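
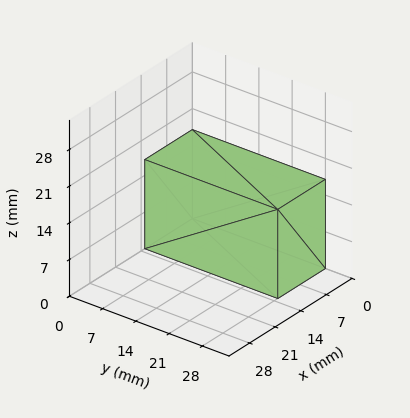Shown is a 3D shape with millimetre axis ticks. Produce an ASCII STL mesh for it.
Reading the render: the shape is a rectangular box, roughly 13 × 28 mm footprint and 17 mm tall (dimensions read to the nearest mm from the axis ticks). For the STL, each face is triangulated and given an outward normal.

solid part
  facet normal 0.0000 0.0000 -1.0000
    outer loop
      vertex 13.0 28.0 0.0
      vertex 13.0 0.0 0.0
      vertex 0.0 0.0 0.0
    endloop
  endfacet
  facet normal 0.0000 0.0000 -1.0000
    outer loop
      vertex 0.0 28.0 0.0
      vertex 13.0 28.0 0.0
      vertex 0.0 0.0 0.0
    endloop
  endfacet
  facet normal 0.0000 0.0000 1.0000
    outer loop
      vertex 0.0 0.0 17.0
      vertex 13.0 0.0 17.0
      vertex 13.0 28.0 17.0
    endloop
  endfacet
  facet normal 0.0000 0.0000 1.0000
    outer loop
      vertex 0.0 0.0 17.0
      vertex 13.0 28.0 17.0
      vertex 0.0 28.0 17.0
    endloop
  endfacet
  facet normal 0.0000 -1.0000 0.0000
    outer loop
      vertex 0.0 0.0 0.0
      vertex 13.0 0.0 0.0
      vertex 13.0 0.0 17.0
    endloop
  endfacet
  facet normal 0.0000 -1.0000 0.0000
    outer loop
      vertex 0.0 0.0 0.0
      vertex 13.0 0.0 17.0
      vertex 0.0 0.0 17.0
    endloop
  endfacet
  facet normal 0.0000 1.0000 0.0000
    outer loop
      vertex 13.0 28.0 17.0
      vertex 13.0 28.0 0.0
      vertex 0.0 28.0 0.0
    endloop
  endfacet
  facet normal 0.0000 1.0000 0.0000
    outer loop
      vertex 0.0 28.0 17.0
      vertex 13.0 28.0 17.0
      vertex 0.0 28.0 0.0
    endloop
  endfacet
  facet normal -1.0000 0.0000 0.0000
    outer loop
      vertex 0.0 28.0 17.0
      vertex 0.0 28.0 0.0
      vertex 0.0 0.0 0.0
    endloop
  endfacet
  facet normal -1.0000 0.0000 0.0000
    outer loop
      vertex 0.0 0.0 17.0
      vertex 0.0 28.0 17.0
      vertex 0.0 0.0 0.0
    endloop
  endfacet
  facet normal 1.0000 0.0000 0.0000
    outer loop
      vertex 13.0 0.0 0.0
      vertex 13.0 28.0 0.0
      vertex 13.0 28.0 17.0
    endloop
  endfacet
  facet normal 1.0000 0.0000 0.0000
    outer loop
      vertex 13.0 0.0 0.0
      vertex 13.0 28.0 17.0
      vertex 13.0 0.0 17.0
    endloop
  endfacet
endsolid part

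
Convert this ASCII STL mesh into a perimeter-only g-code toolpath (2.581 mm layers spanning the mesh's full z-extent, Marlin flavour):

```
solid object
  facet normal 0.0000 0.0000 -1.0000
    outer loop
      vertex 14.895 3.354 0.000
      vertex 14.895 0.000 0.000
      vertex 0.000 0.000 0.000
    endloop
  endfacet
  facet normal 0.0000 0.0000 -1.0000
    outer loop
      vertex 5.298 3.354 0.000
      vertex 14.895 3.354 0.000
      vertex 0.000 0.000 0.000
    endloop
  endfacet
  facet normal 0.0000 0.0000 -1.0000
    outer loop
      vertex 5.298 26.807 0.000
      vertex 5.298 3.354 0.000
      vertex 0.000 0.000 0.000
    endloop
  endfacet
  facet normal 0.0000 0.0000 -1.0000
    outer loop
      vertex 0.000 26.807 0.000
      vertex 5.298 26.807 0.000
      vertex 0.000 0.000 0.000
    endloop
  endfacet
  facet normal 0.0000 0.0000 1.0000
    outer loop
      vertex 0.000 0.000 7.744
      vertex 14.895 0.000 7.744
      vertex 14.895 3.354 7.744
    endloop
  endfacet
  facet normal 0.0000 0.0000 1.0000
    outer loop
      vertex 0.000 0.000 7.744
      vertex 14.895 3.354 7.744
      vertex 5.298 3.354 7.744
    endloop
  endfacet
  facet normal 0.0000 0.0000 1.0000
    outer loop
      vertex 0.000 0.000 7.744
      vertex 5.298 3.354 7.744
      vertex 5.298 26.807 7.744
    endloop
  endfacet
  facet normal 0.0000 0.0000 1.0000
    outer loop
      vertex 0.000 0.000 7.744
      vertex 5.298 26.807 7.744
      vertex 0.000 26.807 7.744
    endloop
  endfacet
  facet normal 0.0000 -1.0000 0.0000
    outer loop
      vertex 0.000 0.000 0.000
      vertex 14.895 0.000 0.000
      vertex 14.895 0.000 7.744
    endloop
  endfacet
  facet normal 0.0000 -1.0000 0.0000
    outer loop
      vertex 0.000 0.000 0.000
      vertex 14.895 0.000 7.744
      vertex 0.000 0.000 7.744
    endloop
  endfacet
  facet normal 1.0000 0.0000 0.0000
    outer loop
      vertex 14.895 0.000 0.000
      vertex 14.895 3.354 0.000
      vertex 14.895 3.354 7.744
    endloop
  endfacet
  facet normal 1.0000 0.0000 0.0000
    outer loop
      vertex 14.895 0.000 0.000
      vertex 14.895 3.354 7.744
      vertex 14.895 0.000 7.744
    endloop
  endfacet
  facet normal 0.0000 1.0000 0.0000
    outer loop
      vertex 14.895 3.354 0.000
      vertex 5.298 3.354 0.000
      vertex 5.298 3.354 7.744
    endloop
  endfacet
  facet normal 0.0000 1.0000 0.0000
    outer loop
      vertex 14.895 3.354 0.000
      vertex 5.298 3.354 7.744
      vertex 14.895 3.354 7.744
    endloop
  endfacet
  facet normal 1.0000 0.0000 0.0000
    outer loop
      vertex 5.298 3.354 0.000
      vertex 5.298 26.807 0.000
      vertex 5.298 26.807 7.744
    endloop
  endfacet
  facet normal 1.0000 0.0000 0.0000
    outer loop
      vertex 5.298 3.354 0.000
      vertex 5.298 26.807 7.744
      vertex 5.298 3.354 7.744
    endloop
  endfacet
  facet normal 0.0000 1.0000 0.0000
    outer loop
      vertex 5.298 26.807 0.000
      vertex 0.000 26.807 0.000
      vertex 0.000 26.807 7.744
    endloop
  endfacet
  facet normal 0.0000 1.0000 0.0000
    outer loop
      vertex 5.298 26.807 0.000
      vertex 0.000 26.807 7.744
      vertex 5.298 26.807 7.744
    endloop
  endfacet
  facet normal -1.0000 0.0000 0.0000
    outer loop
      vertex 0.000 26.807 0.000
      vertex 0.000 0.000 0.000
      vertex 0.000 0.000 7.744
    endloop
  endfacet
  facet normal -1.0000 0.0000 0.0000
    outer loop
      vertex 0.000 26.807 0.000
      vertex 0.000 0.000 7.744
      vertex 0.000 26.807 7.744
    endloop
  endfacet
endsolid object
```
; perimeter-only toolpath
G21 ; units = mm
G90 ; absolute positioning
G28 ; home
; layer 1
G0 Z2.581
G0 X0.000 Y0.000
G1 X14.895 Y0.000
G1 X14.895 Y3.354
G1 X5.298 Y3.354
G1 X5.298 Y26.807
G1 X0.000 Y26.807
G1 X0.000 Y0.000
; layer 2
G0 Z5.163
G0 X0.000 Y0.000
G1 X14.895 Y0.000
G1 X14.895 Y3.354
G1 X5.298 Y3.354
G1 X5.298 Y26.807
G1 X0.000 Y26.807
G1 X0.000 Y0.000
; layer 3
G0 Z7.744
G0 X0.000 Y0.000
G1 X14.895 Y0.000
G1 X14.895 Y3.354
G1 X5.298 Y3.354
G1 X5.298 Y26.807
G1 X0.000 Y26.807
G1 X0.000 Y0.000
M2 ; end

The solid is an L-shaped prism: outer 14.9 × 26.8 mm, arm thicknesses ≈ 3.35 mm (horizontal) and 5.3 mm (vertical), extruded 7.74 mm in z. Slicing at Δz = 2.581 mm — 3 equal slices spanning the solid's height, so layer i sits at z = i·h/3 — gives 3 non-empty perimeters. Each is a 6-segment closed polygon; G0 lifts to the layer z and rapids to the start vertex, then G1 traces the edges.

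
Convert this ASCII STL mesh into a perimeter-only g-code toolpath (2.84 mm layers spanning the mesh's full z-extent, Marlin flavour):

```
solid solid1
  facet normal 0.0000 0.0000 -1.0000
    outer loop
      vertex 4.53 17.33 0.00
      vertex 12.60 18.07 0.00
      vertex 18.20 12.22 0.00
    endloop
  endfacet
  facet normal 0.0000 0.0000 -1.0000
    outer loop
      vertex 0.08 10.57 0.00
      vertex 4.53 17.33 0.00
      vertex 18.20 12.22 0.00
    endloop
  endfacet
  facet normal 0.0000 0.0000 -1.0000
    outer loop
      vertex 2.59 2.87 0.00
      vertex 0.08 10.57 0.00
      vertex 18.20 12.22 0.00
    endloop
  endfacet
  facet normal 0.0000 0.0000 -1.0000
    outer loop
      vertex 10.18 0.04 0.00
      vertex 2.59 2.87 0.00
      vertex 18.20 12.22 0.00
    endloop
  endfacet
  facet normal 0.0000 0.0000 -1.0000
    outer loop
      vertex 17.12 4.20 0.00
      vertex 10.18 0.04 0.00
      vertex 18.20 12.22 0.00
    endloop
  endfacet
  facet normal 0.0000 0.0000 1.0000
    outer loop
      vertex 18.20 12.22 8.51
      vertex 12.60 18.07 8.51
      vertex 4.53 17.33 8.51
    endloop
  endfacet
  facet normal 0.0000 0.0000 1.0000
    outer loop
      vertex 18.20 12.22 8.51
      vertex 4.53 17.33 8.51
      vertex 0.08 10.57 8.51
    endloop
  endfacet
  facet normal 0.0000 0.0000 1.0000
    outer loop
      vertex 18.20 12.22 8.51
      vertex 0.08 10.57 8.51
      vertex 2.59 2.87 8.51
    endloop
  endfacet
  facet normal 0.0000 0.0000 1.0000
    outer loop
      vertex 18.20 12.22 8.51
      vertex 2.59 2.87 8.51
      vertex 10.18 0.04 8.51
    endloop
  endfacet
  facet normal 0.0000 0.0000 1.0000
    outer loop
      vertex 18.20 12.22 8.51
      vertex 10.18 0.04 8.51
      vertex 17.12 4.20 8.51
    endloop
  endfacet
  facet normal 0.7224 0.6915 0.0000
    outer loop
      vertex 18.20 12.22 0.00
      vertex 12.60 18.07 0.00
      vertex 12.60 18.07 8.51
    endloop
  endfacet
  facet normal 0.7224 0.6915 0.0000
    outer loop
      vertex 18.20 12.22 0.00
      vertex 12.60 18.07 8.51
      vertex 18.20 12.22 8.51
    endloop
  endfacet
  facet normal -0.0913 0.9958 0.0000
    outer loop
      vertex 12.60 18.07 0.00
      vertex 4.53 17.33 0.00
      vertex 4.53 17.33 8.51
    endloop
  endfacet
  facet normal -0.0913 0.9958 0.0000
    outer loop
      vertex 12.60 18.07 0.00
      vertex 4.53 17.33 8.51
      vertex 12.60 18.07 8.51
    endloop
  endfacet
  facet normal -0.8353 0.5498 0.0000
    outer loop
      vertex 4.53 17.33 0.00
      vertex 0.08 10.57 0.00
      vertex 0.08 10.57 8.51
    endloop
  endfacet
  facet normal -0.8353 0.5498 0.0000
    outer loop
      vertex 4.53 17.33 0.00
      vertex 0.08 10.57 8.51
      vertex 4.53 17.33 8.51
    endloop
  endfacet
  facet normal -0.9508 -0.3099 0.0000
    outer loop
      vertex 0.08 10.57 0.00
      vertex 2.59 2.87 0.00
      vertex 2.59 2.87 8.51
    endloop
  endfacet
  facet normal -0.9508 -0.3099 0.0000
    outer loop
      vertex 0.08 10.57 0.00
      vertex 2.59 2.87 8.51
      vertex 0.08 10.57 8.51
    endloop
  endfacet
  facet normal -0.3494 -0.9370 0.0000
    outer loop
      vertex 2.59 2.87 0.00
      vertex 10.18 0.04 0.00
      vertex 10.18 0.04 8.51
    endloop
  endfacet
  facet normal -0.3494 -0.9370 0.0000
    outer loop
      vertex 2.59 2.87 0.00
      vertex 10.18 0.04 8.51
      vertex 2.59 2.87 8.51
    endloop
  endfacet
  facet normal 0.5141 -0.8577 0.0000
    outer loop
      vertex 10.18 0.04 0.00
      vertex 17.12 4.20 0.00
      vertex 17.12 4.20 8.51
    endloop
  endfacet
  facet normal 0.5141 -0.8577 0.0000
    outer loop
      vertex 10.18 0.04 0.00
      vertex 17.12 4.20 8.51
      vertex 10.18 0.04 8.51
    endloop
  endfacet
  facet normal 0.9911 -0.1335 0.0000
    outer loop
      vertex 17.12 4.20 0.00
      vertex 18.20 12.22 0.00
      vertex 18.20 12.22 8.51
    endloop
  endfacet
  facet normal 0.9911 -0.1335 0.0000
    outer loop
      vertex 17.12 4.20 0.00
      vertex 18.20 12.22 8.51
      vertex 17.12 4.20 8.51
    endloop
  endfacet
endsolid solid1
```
; perimeter-only toolpath
G21 ; units = mm
G90 ; absolute positioning
G28 ; home
; layer 1
G0 Z2.84
G0 X18.20 Y12.22
G1 X12.60 Y18.07
G1 X4.53 Y17.33
G1 X0.08 Y10.57
G1 X2.59 Y2.87
G1 X10.18 Y0.04
G1 X17.12 Y4.20
G1 X18.20 Y12.22
; layer 2
G0 Z5.67
G0 X18.20 Y12.22
G1 X12.60 Y18.07
G1 X4.53 Y17.33
G1 X0.08 Y10.57
G1 X2.59 Y2.87
G1 X10.18 Y0.04
G1 X17.12 Y4.20
G1 X18.20 Y12.22
; layer 3
G0 Z8.51
G0 X18.20 Y12.22
G1 X12.60 Y18.07
G1 X4.53 Y17.33
G1 X0.08 Y10.57
G1 X2.59 Y2.87
G1 X10.18 Y0.04
G1 X17.12 Y4.20
G1 X18.20 Y12.22
M2 ; end

The solid is a regular 7-sided prism (a cylinder approximated with 7 flat sides), circumscribed radius ≈ 9.33 mm, height ≈ 8.51 mm. Slicing at Δz = 2.84 mm — 3 equal slices spanning the solid's height, so layer i sits at z = i·h/3 — gives 3 non-empty perimeters. Each is a 7-segment closed polygon; G0 lifts to the layer z and rapids to the start vertex, then G1 traces the edges.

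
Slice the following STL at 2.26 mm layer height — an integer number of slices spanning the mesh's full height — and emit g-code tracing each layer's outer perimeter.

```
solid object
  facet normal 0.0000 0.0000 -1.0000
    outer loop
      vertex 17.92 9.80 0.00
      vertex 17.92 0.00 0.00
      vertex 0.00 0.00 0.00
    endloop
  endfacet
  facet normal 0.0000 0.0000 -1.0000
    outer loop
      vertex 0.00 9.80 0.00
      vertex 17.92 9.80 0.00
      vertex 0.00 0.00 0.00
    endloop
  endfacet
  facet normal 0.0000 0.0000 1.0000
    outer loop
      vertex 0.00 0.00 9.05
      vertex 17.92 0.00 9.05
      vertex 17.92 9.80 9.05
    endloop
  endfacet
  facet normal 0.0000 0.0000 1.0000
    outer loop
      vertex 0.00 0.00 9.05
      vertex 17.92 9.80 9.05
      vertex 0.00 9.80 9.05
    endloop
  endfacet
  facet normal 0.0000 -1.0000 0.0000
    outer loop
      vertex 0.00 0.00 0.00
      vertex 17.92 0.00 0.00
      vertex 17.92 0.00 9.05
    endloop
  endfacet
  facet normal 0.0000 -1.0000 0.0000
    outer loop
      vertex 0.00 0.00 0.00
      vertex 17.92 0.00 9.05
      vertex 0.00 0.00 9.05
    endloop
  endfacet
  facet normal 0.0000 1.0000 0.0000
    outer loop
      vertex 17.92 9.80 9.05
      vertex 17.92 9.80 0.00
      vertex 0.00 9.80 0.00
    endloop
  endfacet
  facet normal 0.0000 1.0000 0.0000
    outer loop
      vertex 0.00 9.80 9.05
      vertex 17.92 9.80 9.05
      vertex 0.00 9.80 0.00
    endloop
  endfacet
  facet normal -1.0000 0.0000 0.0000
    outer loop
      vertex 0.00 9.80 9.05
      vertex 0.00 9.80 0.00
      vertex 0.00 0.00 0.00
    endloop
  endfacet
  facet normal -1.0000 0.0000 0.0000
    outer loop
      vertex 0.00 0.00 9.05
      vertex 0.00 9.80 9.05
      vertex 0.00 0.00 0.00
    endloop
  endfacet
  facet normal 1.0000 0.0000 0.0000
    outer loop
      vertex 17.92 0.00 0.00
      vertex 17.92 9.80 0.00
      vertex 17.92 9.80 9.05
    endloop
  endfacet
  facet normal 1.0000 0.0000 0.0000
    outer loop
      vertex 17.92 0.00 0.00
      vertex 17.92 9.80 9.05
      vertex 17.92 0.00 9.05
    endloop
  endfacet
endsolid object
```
; perimeter-only toolpath
G21 ; units = mm
G90 ; absolute positioning
G28 ; home
; layer 1
G0 Z2.26
G0 X0.00 Y0.00
G1 X17.92 Y0.00
G1 X17.92 Y9.80
G1 X0.00 Y9.80
G1 X0.00 Y0.00
; layer 2
G0 Z4.53
G0 X0.00 Y0.00
G1 X17.92 Y0.00
G1 X17.92 Y9.80
G1 X0.00 Y9.80
G1 X0.00 Y0.00
; layer 3
G0 Z6.79
G0 X0.00 Y0.00
G1 X17.92 Y0.00
G1 X17.92 Y9.80
G1 X0.00 Y9.80
G1 X0.00 Y0.00
; layer 4
G0 Z9.05
G0 X0.00 Y0.00
G1 X17.92 Y0.00
G1 X17.92 Y9.80
G1 X0.00 Y9.80
G1 X0.00 Y0.00
M2 ; end

The solid is a rectangular box, roughly 17.9 × 9.8 mm footprint and 9.05 mm tall. Slicing at Δz = 2.26 mm — 4 equal slices spanning the solid's height, so layer i sits at z = i·h/4 — gives 4 non-empty perimeters. Each is a 4-segment closed polygon; G0 lifts to the layer z and rapids to the start vertex, then G1 traces the edges.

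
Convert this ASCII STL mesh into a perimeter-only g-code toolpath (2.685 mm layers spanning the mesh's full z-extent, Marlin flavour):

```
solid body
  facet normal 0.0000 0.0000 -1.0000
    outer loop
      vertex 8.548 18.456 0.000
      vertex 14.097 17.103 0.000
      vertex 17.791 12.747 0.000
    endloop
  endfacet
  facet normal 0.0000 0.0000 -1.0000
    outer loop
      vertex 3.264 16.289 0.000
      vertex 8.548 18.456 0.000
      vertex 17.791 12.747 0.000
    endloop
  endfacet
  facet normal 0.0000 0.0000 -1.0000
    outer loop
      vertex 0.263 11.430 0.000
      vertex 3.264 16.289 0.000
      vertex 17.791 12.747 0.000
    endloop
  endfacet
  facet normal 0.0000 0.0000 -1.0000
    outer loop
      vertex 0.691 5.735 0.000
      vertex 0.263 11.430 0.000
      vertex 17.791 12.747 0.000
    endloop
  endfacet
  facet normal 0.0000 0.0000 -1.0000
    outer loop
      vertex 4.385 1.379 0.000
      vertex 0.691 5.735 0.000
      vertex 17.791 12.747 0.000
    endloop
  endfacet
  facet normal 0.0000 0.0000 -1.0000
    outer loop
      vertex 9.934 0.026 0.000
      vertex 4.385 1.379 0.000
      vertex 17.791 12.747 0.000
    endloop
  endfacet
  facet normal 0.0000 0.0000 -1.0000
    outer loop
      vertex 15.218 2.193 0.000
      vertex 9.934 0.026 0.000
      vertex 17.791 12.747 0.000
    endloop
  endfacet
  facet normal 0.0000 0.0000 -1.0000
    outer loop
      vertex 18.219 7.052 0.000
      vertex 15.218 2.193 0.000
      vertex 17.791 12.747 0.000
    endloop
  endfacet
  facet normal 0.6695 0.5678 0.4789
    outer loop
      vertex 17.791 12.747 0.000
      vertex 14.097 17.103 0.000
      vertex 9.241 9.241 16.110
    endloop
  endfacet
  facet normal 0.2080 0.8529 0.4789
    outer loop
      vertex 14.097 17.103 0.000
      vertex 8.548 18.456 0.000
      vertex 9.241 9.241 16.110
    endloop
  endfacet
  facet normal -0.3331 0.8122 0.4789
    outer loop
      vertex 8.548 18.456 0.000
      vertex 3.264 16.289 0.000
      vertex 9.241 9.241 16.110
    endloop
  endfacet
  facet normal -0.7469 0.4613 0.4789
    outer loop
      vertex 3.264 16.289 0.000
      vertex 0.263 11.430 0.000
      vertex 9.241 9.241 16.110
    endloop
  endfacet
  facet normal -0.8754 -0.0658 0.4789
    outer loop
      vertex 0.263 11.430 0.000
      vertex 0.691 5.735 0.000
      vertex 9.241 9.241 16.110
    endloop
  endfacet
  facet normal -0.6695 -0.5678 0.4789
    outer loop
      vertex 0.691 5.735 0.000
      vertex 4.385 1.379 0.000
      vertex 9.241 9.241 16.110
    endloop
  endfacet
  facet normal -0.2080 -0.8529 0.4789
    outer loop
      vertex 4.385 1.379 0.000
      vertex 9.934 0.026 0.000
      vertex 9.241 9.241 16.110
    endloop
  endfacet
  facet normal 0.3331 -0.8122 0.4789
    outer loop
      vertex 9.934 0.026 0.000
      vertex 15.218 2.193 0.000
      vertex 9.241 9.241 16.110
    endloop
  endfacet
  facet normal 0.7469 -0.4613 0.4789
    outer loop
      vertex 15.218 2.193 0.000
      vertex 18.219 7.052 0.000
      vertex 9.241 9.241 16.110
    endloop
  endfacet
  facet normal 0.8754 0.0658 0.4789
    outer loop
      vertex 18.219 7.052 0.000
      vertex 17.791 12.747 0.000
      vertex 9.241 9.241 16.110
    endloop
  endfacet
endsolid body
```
; perimeter-only toolpath
G21 ; units = mm
G90 ; absolute positioning
G28 ; home
; layer 1
G0 Z2.685
G0 X16.366 Y12.163
G1 X13.288 Y15.793
G1 X8.664 Y16.920
G1 X4.260 Y15.114
G1 X1.759 Y11.065
G1 X2.116 Y6.319
G1 X5.194 Y2.689
G1 X9.819 Y1.562
G1 X14.222 Y3.368
G1 X16.723 Y7.417
G1 X16.366 Y12.163
; layer 2
G0 Z5.370
G0 X14.941 Y11.578
G1 X12.478 Y14.482
G1 X8.779 Y15.384
G1 X5.256 Y13.940
G1 X3.256 Y10.700
G1 X3.541 Y6.904
G1 X6.004 Y4.000
G1 X9.703 Y3.098
G1 X13.226 Y4.542
G1 X15.226 Y7.782
G1 X14.941 Y11.578
; layer 3
G0 Z8.055
G0 X13.516 Y10.994
G1 X11.669 Y13.172
G1 X8.895 Y13.848
G1 X6.252 Y12.765
G1 X4.752 Y10.335
G1 X4.966 Y7.488
G1 X6.813 Y5.310
G1 X9.587 Y4.633
G1 X12.229 Y5.717
G1 X13.730 Y8.146
G1 X13.516 Y10.994
; layer 4
G0 Z10.740
G0 X12.091 Y10.410
G1 X10.860 Y11.862
G1 X9.010 Y12.313
G1 X7.249 Y11.590
G1 X6.248 Y9.971
G1 X6.391 Y8.072
G1 X7.622 Y6.620
G1 X9.472 Y6.169
G1 X11.233 Y6.892
G1 X12.234 Y8.511
G1 X12.091 Y10.410
; layer 5
G0 Z13.425
G0 X10.666 Y9.825
G1 X10.050 Y10.551
G1 X9.126 Y10.777
G1 X8.245 Y10.416
G1 X7.745 Y9.606
G1 X7.816 Y8.657
G1 X8.432 Y7.931
G1 X9.357 Y7.705
G1 X10.237 Y8.066
G1 X10.737 Y8.876
G1 X10.666 Y9.825
M2 ; end

The solid is a regular 10-sided pyramid, base circumscribed radius ≈ 9.24 mm, apex at z ≈ 16.1 mm. Slicing at Δz = 2.685 mm — 6 equal slices spanning the solid's height, so layer i sits at z = i·h/6 — gives 5 non-empty perimeters. Each is a 10-segment closed polygon; G0 lifts to the layer z and rapids to the start vertex, then G1 traces the edges. The cross-section shrinks linearly with z (the slice at the apex is degenerate and omitted).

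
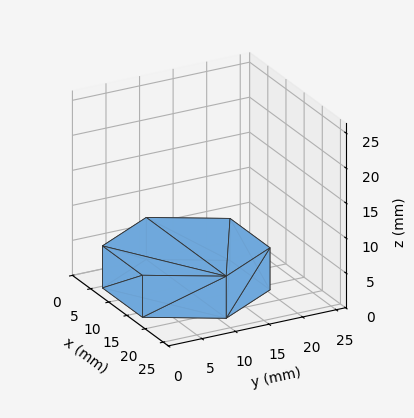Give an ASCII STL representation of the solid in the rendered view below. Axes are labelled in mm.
Reading the render: the shape is a regular 6-sided prism (a cylinder approximated with 6 flat sides), circumscribed radius ≈ 11 mm, height ≈ 6 mm (dimensions read to the nearest mm from the axis ticks). For the STL, each face is triangulated and given an outward normal.

solid part
  facet normal 0.0000 0.0000 -1.0000
    outer loop
      vertex 5.5 20.5 0.0
      vertex 16.5 20.5 0.0
      vertex 22.0 11.0 0.0
    endloop
  endfacet
  facet normal 0.0000 0.0000 -1.0000
    outer loop
      vertex 0.0 11.0 0.0
      vertex 5.5 20.5 0.0
      vertex 22.0 11.0 0.0
    endloop
  endfacet
  facet normal 0.0000 0.0000 -1.0000
    outer loop
      vertex 5.5 1.5 0.0
      vertex 0.0 11.0 0.0
      vertex 22.0 11.0 0.0
    endloop
  endfacet
  facet normal 0.0000 0.0000 -1.0000
    outer loop
      vertex 16.5 1.5 0.0
      vertex 5.5 1.5 0.0
      vertex 22.0 11.0 0.0
    endloop
  endfacet
  facet normal 0.0000 0.0000 1.0000
    outer loop
      vertex 22.0 11.0 6.0
      vertex 16.5 20.5 6.0
      vertex 5.5 20.5 6.0
    endloop
  endfacet
  facet normal 0.0000 0.0000 1.0000
    outer loop
      vertex 22.0 11.0 6.0
      vertex 5.5 20.5 6.0
      vertex 0.0 11.0 6.0
    endloop
  endfacet
  facet normal 0.0000 0.0000 1.0000
    outer loop
      vertex 22.0 11.0 6.0
      vertex 0.0 11.0 6.0
      vertex 5.5 1.5 6.0
    endloop
  endfacet
  facet normal 0.0000 0.0000 1.0000
    outer loop
      vertex 22.0 11.0 6.0
      vertex 5.5 1.5 6.0
      vertex 16.5 1.5 6.0
    endloop
  endfacet
  facet normal 0.8654 0.5010 0.0000
    outer loop
      vertex 22.0 11.0 0.0
      vertex 16.5 20.5 0.0
      vertex 16.5 20.5 6.0
    endloop
  endfacet
  facet normal 0.8654 0.5010 0.0000
    outer loop
      vertex 22.0 11.0 0.0
      vertex 16.5 20.5 6.0
      vertex 22.0 11.0 6.0
    endloop
  endfacet
  facet normal 0.0000 1.0000 0.0000
    outer loop
      vertex 16.5 20.5 0.0
      vertex 5.5 20.5 0.0
      vertex 5.5 20.5 6.0
    endloop
  endfacet
  facet normal 0.0000 1.0000 0.0000
    outer loop
      vertex 16.5 20.5 0.0
      vertex 5.5 20.5 6.0
      vertex 16.5 20.5 6.0
    endloop
  endfacet
  facet normal -0.8654 0.5010 0.0000
    outer loop
      vertex 5.5 20.5 0.0
      vertex 0.0 11.0 0.0
      vertex 0.0 11.0 6.0
    endloop
  endfacet
  facet normal -0.8654 0.5010 0.0000
    outer loop
      vertex 5.5 20.5 0.0
      vertex 0.0 11.0 6.0
      vertex 5.5 20.5 6.0
    endloop
  endfacet
  facet normal -0.8654 -0.5010 0.0000
    outer loop
      vertex 0.0 11.0 0.0
      vertex 5.5 1.5 0.0
      vertex 5.5 1.5 6.0
    endloop
  endfacet
  facet normal -0.8654 -0.5010 0.0000
    outer loop
      vertex 0.0 11.0 0.0
      vertex 5.5 1.5 6.0
      vertex 0.0 11.0 6.0
    endloop
  endfacet
  facet normal 0.0000 -1.0000 0.0000
    outer loop
      vertex 5.5 1.5 0.0
      vertex 16.5 1.5 0.0
      vertex 16.5 1.5 6.0
    endloop
  endfacet
  facet normal 0.0000 -1.0000 0.0000
    outer loop
      vertex 5.5 1.5 0.0
      vertex 16.5 1.5 6.0
      vertex 5.5 1.5 6.0
    endloop
  endfacet
  facet normal 0.8654 -0.5010 0.0000
    outer loop
      vertex 16.5 1.5 0.0
      vertex 22.0 11.0 0.0
      vertex 22.0 11.0 6.0
    endloop
  endfacet
  facet normal 0.8654 -0.5010 0.0000
    outer loop
      vertex 16.5 1.5 0.0
      vertex 22.0 11.0 6.0
      vertex 16.5 1.5 6.0
    endloop
  endfacet
endsolid part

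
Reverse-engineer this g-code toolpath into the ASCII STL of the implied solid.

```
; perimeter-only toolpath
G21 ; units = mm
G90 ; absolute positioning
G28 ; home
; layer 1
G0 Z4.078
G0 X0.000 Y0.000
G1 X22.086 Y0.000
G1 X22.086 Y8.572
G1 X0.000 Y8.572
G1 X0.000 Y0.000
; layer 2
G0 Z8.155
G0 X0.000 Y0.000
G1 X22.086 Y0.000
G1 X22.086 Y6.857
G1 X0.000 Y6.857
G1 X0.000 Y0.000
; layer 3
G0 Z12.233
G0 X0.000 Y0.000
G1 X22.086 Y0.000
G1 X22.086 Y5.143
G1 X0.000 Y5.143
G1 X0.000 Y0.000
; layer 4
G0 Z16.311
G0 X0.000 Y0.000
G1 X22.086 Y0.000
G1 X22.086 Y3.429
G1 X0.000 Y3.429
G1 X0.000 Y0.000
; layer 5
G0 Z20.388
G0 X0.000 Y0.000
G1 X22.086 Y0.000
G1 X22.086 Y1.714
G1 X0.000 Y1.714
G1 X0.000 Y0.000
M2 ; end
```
solid part
  facet normal 0.0000 0.0000 -1.0000
    outer loop
      vertex 22.086 10.286 0.000
      vertex 22.086 0.000 0.000
      vertex 0.000 0.000 0.000
    endloop
  endfacet
  facet normal 0.0000 0.0000 -1.0000
    outer loop
      vertex 0.000 10.286 0.000
      vertex 22.086 10.286 0.000
      vertex 0.000 0.000 0.000
    endloop
  endfacet
  facet normal 0.0000 -1.0000 0.0000
    outer loop
      vertex 0.000 0.000 0.000
      vertex 22.086 0.000 0.000
      vertex 22.086 0.000 24.466
    endloop
  endfacet
  facet normal 0.0000 -1.0000 0.0000
    outer loop
      vertex 0.000 0.000 0.000
      vertex 22.086 0.000 24.466
      vertex 0.000 0.000 24.466
    endloop
  endfacet
  facet normal 0.0000 0.9218 0.3876
    outer loop
      vertex 0.000 0.000 24.466
      vertex 22.086 0.000 24.466
      vertex 22.086 10.286 0.000
    endloop
  endfacet
  facet normal 0.0000 0.9218 0.3876
    outer loop
      vertex 0.000 0.000 24.466
      vertex 22.086 10.286 0.000
      vertex 0.000 10.286 0.000
    endloop
  endfacet
  facet normal -1.0000 0.0000 0.0000
    outer loop
      vertex 0.000 0.000 24.466
      vertex 0.000 10.286 0.000
      vertex 0.000 0.000 0.000
    endloop
  endfacet
  facet normal 1.0000 0.0000 0.0000
    outer loop
      vertex 22.086 0.000 0.000
      vertex 22.086 10.286 0.000
      vertex 22.086 0.000 24.466
    endloop
  endfacet
endsolid part

The G0 Z moves step by Δz≈4.078 mm. The G1 loops shrink linearly with z, so the solid tapers from its base footprint up to z≈24.5. Closing with a flat bottom cap and the tapered top and triangulating gives 8 facets — a wedge (ramp): 22.1 × 10.3 mm base, rising to 24.5 mm along the y=0 edge and sloping linearly to z=0 at y=10.3.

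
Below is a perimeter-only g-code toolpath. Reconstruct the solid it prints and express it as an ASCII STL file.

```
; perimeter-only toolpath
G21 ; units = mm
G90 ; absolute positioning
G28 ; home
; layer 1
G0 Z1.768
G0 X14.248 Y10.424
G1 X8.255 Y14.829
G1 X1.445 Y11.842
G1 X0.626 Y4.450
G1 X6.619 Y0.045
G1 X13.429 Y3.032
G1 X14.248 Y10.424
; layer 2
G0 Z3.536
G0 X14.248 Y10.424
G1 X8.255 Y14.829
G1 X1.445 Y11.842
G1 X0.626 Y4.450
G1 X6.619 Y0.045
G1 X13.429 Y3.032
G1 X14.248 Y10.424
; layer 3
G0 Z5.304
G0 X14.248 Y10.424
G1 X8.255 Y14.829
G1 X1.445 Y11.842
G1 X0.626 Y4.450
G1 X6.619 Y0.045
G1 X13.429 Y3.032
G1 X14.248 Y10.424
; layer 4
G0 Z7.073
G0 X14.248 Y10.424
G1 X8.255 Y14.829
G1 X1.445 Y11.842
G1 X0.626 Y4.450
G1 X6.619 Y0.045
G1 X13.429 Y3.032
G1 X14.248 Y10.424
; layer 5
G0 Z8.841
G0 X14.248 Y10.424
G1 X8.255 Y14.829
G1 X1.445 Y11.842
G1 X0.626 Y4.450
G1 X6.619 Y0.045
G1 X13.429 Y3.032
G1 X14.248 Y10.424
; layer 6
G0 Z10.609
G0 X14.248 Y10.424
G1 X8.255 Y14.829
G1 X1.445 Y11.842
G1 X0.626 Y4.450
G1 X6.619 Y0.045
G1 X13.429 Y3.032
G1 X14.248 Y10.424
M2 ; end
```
solid part
  facet normal 0.0000 0.0000 -1.0000
    outer loop
      vertex 1.445 11.842 0.000
      vertex 8.255 14.829 0.000
      vertex 14.248 10.424 0.000
    endloop
  endfacet
  facet normal 0.0000 0.0000 -1.0000
    outer loop
      vertex 0.626 4.450 0.000
      vertex 1.445 11.842 0.000
      vertex 14.248 10.424 0.000
    endloop
  endfacet
  facet normal 0.0000 0.0000 -1.0000
    outer loop
      vertex 6.619 0.045 0.000
      vertex 0.626 4.450 0.000
      vertex 14.248 10.424 0.000
    endloop
  endfacet
  facet normal 0.0000 0.0000 -1.0000
    outer loop
      vertex 13.429 3.032 0.000
      vertex 6.619 0.045 0.000
      vertex 14.248 10.424 0.000
    endloop
  endfacet
  facet normal 0.0000 0.0000 1.0000
    outer loop
      vertex 14.248 10.424 10.609
      vertex 8.255 14.829 10.609
      vertex 1.445 11.842 10.609
    endloop
  endfacet
  facet normal 0.0000 0.0000 1.0000
    outer loop
      vertex 14.248 10.424 10.609
      vertex 1.445 11.842 10.609
      vertex 0.626 4.450 10.609
    endloop
  endfacet
  facet normal 0.0000 0.0000 1.0000
    outer loop
      vertex 14.248 10.424 10.609
      vertex 0.626 4.450 10.609
      vertex 6.619 0.045 10.609
    endloop
  endfacet
  facet normal 0.0000 0.0000 1.0000
    outer loop
      vertex 14.248 10.424 10.609
      vertex 6.619 0.045 10.609
      vertex 13.429 3.032 10.609
    endloop
  endfacet
  facet normal 0.5922 0.8058 0.0000
    outer loop
      vertex 14.248 10.424 0.000
      vertex 8.255 14.829 0.000
      vertex 8.255 14.829 10.609
    endloop
  endfacet
  facet normal 0.5922 0.8058 0.0000
    outer loop
      vertex 14.248 10.424 0.000
      vertex 8.255 14.829 10.609
      vertex 14.248 10.424 10.609
    endloop
  endfacet
  facet normal -0.4017 0.9158 0.0000
    outer loop
      vertex 8.255 14.829 0.000
      vertex 1.445 11.842 0.000
      vertex 1.445 11.842 10.609
    endloop
  endfacet
  facet normal -0.4017 0.9158 0.0000
    outer loop
      vertex 8.255 14.829 0.000
      vertex 1.445 11.842 10.609
      vertex 8.255 14.829 10.609
    endloop
  endfacet
  facet normal -0.9939 0.1101 0.0000
    outer loop
      vertex 1.445 11.842 0.000
      vertex 0.626 4.450 0.000
      vertex 0.626 4.450 10.609
    endloop
  endfacet
  facet normal -0.9939 0.1101 0.0000
    outer loop
      vertex 1.445 11.842 0.000
      vertex 0.626 4.450 10.609
      vertex 1.445 11.842 10.609
    endloop
  endfacet
  facet normal -0.5922 -0.8058 0.0000
    outer loop
      vertex 0.626 4.450 0.000
      vertex 6.619 0.045 0.000
      vertex 6.619 0.045 10.609
    endloop
  endfacet
  facet normal -0.5922 -0.8058 0.0000
    outer loop
      vertex 0.626 4.450 0.000
      vertex 6.619 0.045 10.609
      vertex 0.626 4.450 10.609
    endloop
  endfacet
  facet normal 0.4017 -0.9158 0.0000
    outer loop
      vertex 6.619 0.045 0.000
      vertex 13.429 3.032 0.000
      vertex 13.429 3.032 10.609
    endloop
  endfacet
  facet normal 0.4017 -0.9158 0.0000
    outer loop
      vertex 6.619 0.045 0.000
      vertex 13.429 3.032 10.609
      vertex 6.619 0.045 10.609
    endloop
  endfacet
  facet normal 0.9939 -0.1101 0.0000
    outer loop
      vertex 13.429 3.032 0.000
      vertex 14.248 10.424 0.000
      vertex 14.248 10.424 10.609
    endloop
  endfacet
  facet normal 0.9939 -0.1101 0.0000
    outer loop
      vertex 13.429 3.032 0.000
      vertex 14.248 10.424 10.609
      vertex 13.429 3.032 10.609
    endloop
  endfacet
endsolid part

The G0 Z moves step by Δz≈1.768 mm. Every layer's G1 loop is the same polygon, so the solid is a straight extrusion of it from z=0 to z≈10.6. Closing with flat bottom and top caps and triangulating gives 20 facets — a regular 6-sided prism (a cylinder approximated with 6 flat sides), circumscribed radius ≈ 7.44 mm, height ≈ 10.6 mm.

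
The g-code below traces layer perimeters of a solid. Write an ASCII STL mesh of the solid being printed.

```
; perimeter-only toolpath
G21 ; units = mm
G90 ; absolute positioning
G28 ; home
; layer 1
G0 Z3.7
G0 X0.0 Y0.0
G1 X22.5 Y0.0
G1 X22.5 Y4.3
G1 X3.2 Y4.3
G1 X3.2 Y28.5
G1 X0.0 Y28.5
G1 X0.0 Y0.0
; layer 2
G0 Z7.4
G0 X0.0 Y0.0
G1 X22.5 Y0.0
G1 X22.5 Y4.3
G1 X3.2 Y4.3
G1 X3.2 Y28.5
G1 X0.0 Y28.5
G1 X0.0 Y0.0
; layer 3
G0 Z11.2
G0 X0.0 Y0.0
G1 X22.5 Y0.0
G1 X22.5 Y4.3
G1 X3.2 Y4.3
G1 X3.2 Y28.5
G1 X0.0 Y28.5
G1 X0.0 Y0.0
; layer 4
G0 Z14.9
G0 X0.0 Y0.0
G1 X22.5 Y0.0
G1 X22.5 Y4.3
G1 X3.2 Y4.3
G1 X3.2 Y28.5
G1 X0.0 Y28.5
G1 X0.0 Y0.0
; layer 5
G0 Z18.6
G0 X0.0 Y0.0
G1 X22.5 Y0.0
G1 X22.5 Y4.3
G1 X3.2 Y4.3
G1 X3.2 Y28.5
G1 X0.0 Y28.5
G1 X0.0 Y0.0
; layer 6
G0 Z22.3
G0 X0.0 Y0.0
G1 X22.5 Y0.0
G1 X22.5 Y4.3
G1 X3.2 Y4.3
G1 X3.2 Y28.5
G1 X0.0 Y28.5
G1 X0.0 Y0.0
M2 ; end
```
solid part
  facet normal 0.0000 0.0000 -1.0000
    outer loop
      vertex 22.5 4.3 0.0
      vertex 22.5 0.0 0.0
      vertex 0.0 0.0 0.0
    endloop
  endfacet
  facet normal 0.0000 0.0000 -1.0000
    outer loop
      vertex 3.2 4.3 0.0
      vertex 22.5 4.3 0.0
      vertex 0.0 0.0 0.0
    endloop
  endfacet
  facet normal 0.0000 0.0000 -1.0000
    outer loop
      vertex 3.2 28.5 0.0
      vertex 3.2 4.3 0.0
      vertex 0.0 0.0 0.0
    endloop
  endfacet
  facet normal 0.0000 0.0000 -1.0000
    outer loop
      vertex 0.0 28.5 0.0
      vertex 3.2 28.5 0.0
      vertex 0.0 0.0 0.0
    endloop
  endfacet
  facet normal 0.0000 0.0000 1.0000
    outer loop
      vertex 0.0 0.0 22.3
      vertex 22.5 0.0 22.3
      vertex 22.5 4.3 22.3
    endloop
  endfacet
  facet normal 0.0000 0.0000 1.0000
    outer loop
      vertex 0.0 0.0 22.3
      vertex 22.5 4.3 22.3
      vertex 3.2 4.3 22.3
    endloop
  endfacet
  facet normal 0.0000 0.0000 1.0000
    outer loop
      vertex 0.0 0.0 22.3
      vertex 3.2 4.3 22.3
      vertex 3.2 28.5 22.3
    endloop
  endfacet
  facet normal 0.0000 0.0000 1.0000
    outer loop
      vertex 0.0 0.0 22.3
      vertex 3.2 28.5 22.3
      vertex 0.0 28.5 22.3
    endloop
  endfacet
  facet normal 0.0000 -1.0000 0.0000
    outer loop
      vertex 0.0 0.0 0.0
      vertex 22.5 0.0 0.0
      vertex 22.5 0.0 22.3
    endloop
  endfacet
  facet normal 0.0000 -1.0000 0.0000
    outer loop
      vertex 0.0 0.0 0.0
      vertex 22.5 0.0 22.3
      vertex 0.0 0.0 22.3
    endloop
  endfacet
  facet normal 1.0000 0.0000 0.0000
    outer loop
      vertex 22.5 0.0 0.0
      vertex 22.5 4.3 0.0
      vertex 22.5 4.3 22.3
    endloop
  endfacet
  facet normal 1.0000 0.0000 0.0000
    outer loop
      vertex 22.5 0.0 0.0
      vertex 22.5 4.3 22.3
      vertex 22.5 0.0 22.3
    endloop
  endfacet
  facet normal 0.0000 1.0000 0.0000
    outer loop
      vertex 22.5 4.3 0.0
      vertex 3.2 4.3 0.0
      vertex 3.2 4.3 22.3
    endloop
  endfacet
  facet normal 0.0000 1.0000 0.0000
    outer loop
      vertex 22.5 4.3 0.0
      vertex 3.2 4.3 22.3
      vertex 22.5 4.3 22.3
    endloop
  endfacet
  facet normal 1.0000 0.0000 0.0000
    outer loop
      vertex 3.2 4.3 0.0
      vertex 3.2 28.5 0.0
      vertex 3.2 28.5 22.3
    endloop
  endfacet
  facet normal 1.0000 0.0000 0.0000
    outer loop
      vertex 3.2 4.3 0.0
      vertex 3.2 28.5 22.3
      vertex 3.2 4.3 22.3
    endloop
  endfacet
  facet normal 0.0000 1.0000 0.0000
    outer loop
      vertex 3.2 28.5 0.0
      vertex 0.0 28.5 0.0
      vertex 0.0 28.5 22.3
    endloop
  endfacet
  facet normal 0.0000 1.0000 0.0000
    outer loop
      vertex 3.2 28.5 0.0
      vertex 0.0 28.5 22.3
      vertex 3.2 28.5 22.3
    endloop
  endfacet
  facet normal -1.0000 0.0000 0.0000
    outer loop
      vertex 0.0 28.5 0.0
      vertex 0.0 0.0 0.0
      vertex 0.0 0.0 22.3
    endloop
  endfacet
  facet normal -1.0000 0.0000 0.0000
    outer loop
      vertex 0.0 28.5 0.0
      vertex 0.0 0.0 22.3
      vertex 0.0 28.5 22.3
    endloop
  endfacet
endsolid part

The G0 Z moves step by Δz≈3.7 mm. Every layer's G1 loop is the same polygon, so the solid is a straight extrusion of it from z=0 to z≈22.3. Closing with flat bottom and top caps and triangulating gives 20 facets — an L-shaped prism: outer 22.5 × 28.5 mm, arm thicknesses ≈ 4.3 mm (horizontal) and 3.2 mm (vertical), extruded 22.3 mm in z.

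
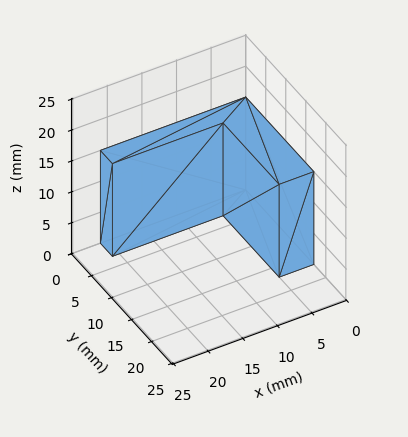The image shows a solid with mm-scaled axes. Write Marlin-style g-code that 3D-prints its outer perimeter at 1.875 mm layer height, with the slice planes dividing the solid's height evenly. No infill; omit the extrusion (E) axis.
Reading the render: the shape is an L-shaped prism: outer 21 × 17 mm, arm thicknesses ≈ 3 mm (horizontal) and 5 mm (vertical), extruded 15 mm in z (dimensions read to the nearest mm from the axis ticks). For the g-code, the solid's height is divided into equal slices at the stated Δz and each level perimeter traced with G1 moves after a G0 lift.

; perimeter-only toolpath
G21 ; units = mm
G90 ; absolute positioning
G28 ; home
; layer 1
G0 Z1.875
G0 X0.000 Y0.000
G1 X21.000 Y0.000
G1 X21.000 Y3.000
G1 X5.000 Y3.000
G1 X5.000 Y17.000
G1 X0.000 Y17.000
G1 X0.000 Y0.000
; layer 2
G0 Z3.750
G0 X0.000 Y0.000
G1 X21.000 Y0.000
G1 X21.000 Y3.000
G1 X5.000 Y3.000
G1 X5.000 Y17.000
G1 X0.000 Y17.000
G1 X0.000 Y0.000
; layer 3
G0 Z5.625
G0 X0.000 Y0.000
G1 X21.000 Y0.000
G1 X21.000 Y3.000
G1 X5.000 Y3.000
G1 X5.000 Y17.000
G1 X0.000 Y17.000
G1 X0.000 Y0.000
; layer 4
G0 Z7.500
G0 X0.000 Y0.000
G1 X21.000 Y0.000
G1 X21.000 Y3.000
G1 X5.000 Y3.000
G1 X5.000 Y17.000
G1 X0.000 Y17.000
G1 X0.000 Y0.000
; layer 5
G0 Z9.375
G0 X0.000 Y0.000
G1 X21.000 Y0.000
G1 X21.000 Y3.000
G1 X5.000 Y3.000
G1 X5.000 Y17.000
G1 X0.000 Y17.000
G1 X0.000 Y0.000
; layer 6
G0 Z11.250
G0 X0.000 Y0.000
G1 X21.000 Y0.000
G1 X21.000 Y3.000
G1 X5.000 Y3.000
G1 X5.000 Y17.000
G1 X0.000 Y17.000
G1 X0.000 Y0.000
; layer 7
G0 Z13.125
G0 X0.000 Y0.000
G1 X21.000 Y0.000
G1 X21.000 Y3.000
G1 X5.000 Y3.000
G1 X5.000 Y17.000
G1 X0.000 Y17.000
G1 X0.000 Y0.000
; layer 8
G0 Z15.000
G0 X0.000 Y0.000
G1 X21.000 Y0.000
G1 X21.000 Y3.000
G1 X5.000 Y3.000
G1 X5.000 Y17.000
G1 X0.000 Y17.000
G1 X0.000 Y0.000
M2 ; end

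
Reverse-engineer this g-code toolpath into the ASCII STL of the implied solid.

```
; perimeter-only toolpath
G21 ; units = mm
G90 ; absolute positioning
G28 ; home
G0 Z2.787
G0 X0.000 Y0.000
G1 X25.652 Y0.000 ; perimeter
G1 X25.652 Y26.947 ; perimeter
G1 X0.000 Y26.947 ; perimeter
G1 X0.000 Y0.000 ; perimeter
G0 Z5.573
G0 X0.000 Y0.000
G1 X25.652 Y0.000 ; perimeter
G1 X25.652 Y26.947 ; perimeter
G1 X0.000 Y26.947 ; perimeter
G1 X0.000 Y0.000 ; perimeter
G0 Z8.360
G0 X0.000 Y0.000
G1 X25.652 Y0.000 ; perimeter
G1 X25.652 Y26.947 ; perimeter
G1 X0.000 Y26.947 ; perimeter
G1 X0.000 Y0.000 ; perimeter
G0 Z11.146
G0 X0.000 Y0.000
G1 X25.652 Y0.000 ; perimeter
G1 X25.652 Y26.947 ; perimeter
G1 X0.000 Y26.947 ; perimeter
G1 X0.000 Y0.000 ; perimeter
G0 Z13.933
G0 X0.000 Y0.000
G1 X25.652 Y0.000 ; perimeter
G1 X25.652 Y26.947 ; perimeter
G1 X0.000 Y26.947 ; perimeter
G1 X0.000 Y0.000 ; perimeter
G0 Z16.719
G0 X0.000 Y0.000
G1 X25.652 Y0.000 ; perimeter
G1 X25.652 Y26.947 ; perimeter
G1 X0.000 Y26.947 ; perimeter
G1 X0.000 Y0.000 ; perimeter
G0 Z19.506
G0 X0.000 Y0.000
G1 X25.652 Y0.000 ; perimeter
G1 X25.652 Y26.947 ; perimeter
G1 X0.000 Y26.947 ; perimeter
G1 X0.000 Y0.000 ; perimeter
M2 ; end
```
solid part
  facet normal 0.0000 0.0000 -1.0000
    outer loop
      vertex 25.652 26.947 0.000
      vertex 25.652 0.000 0.000
      vertex 0.000 0.000 0.000
    endloop
  endfacet
  facet normal 0.0000 0.0000 -1.0000
    outer loop
      vertex 0.000 26.947 0.000
      vertex 25.652 26.947 0.000
      vertex 0.000 0.000 0.000
    endloop
  endfacet
  facet normal 0.0000 0.0000 1.0000
    outer loop
      vertex 0.000 0.000 19.506
      vertex 25.652 0.000 19.506
      vertex 25.652 26.947 19.506
    endloop
  endfacet
  facet normal 0.0000 0.0000 1.0000
    outer loop
      vertex 0.000 0.000 19.506
      vertex 25.652 26.947 19.506
      vertex 0.000 26.947 19.506
    endloop
  endfacet
  facet normal 0.0000 -1.0000 0.0000
    outer loop
      vertex 0.000 0.000 0.000
      vertex 25.652 0.000 0.000
      vertex 25.652 0.000 19.506
    endloop
  endfacet
  facet normal 0.0000 -1.0000 0.0000
    outer loop
      vertex 0.000 0.000 0.000
      vertex 25.652 0.000 19.506
      vertex 0.000 0.000 19.506
    endloop
  endfacet
  facet normal 0.0000 1.0000 0.0000
    outer loop
      vertex 25.652 26.947 19.506
      vertex 25.652 26.947 0.000
      vertex 0.000 26.947 0.000
    endloop
  endfacet
  facet normal 0.0000 1.0000 0.0000
    outer loop
      vertex 0.000 26.947 19.506
      vertex 25.652 26.947 19.506
      vertex 0.000 26.947 0.000
    endloop
  endfacet
  facet normal -1.0000 0.0000 0.0000
    outer loop
      vertex 0.000 26.947 19.506
      vertex 0.000 26.947 0.000
      vertex 0.000 0.000 0.000
    endloop
  endfacet
  facet normal -1.0000 0.0000 0.0000
    outer loop
      vertex 0.000 0.000 19.506
      vertex 0.000 26.947 19.506
      vertex 0.000 0.000 0.000
    endloop
  endfacet
  facet normal 1.0000 0.0000 0.0000
    outer loop
      vertex 25.652 0.000 0.000
      vertex 25.652 26.947 0.000
      vertex 25.652 26.947 19.506
    endloop
  endfacet
  facet normal 1.0000 0.0000 0.0000
    outer loop
      vertex 25.652 0.000 0.000
      vertex 25.652 26.947 19.506
      vertex 25.652 0.000 19.506
    endloop
  endfacet
endsolid part

The G0 Z moves step by Δz≈2.787 mm. Every layer's G1 loop is the same polygon, so the solid is a straight extrusion of it from z=0 to z≈19.5. Closing with flat bottom and top caps and triangulating gives 12 facets — a rectangular box, roughly 25.7 × 26.9 mm footprint and 19.5 mm tall.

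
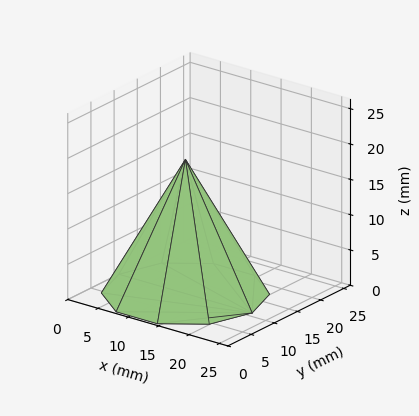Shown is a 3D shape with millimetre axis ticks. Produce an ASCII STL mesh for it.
Reading the render: the shape is a regular 10-sided pyramid, base circumscribed radius ≈ 11 mm, apex at z ≈ 19 mm (dimensions read to the nearest mm from the axis ticks). For the STL, each face is triangulated and given an outward normal.

solid part
  facet normal 0.0000 0.0000 -1.0000
    outer loop
      vertex 14.4 21.5 0.0
      vertex 19.9 17.5 0.0
      vertex 22.0 11.0 0.0
    endloop
  endfacet
  facet normal 0.0000 0.0000 -1.0000
    outer loop
      vertex 7.6 21.5 0.0
      vertex 14.4 21.5 0.0
      vertex 22.0 11.0 0.0
    endloop
  endfacet
  facet normal 0.0000 0.0000 -1.0000
    outer loop
      vertex 2.1 17.5 0.0
      vertex 7.6 21.5 0.0
      vertex 22.0 11.0 0.0
    endloop
  endfacet
  facet normal 0.0000 0.0000 -1.0000
    outer loop
      vertex 0.0 11.0 0.0
      vertex 2.1 17.5 0.0
      vertex 22.0 11.0 0.0
    endloop
  endfacet
  facet normal 0.0000 0.0000 -1.0000
    outer loop
      vertex 2.1 4.5 0.0
      vertex 0.0 11.0 0.0
      vertex 22.0 11.0 0.0
    endloop
  endfacet
  facet normal 0.0000 0.0000 -1.0000
    outer loop
      vertex 7.6 0.5 0.0
      vertex 2.1 4.5 0.0
      vertex 22.0 11.0 0.0
    endloop
  endfacet
  facet normal 0.0000 0.0000 -1.0000
    outer loop
      vertex 14.4 0.5 0.0
      vertex 7.6 0.5 0.0
      vertex 22.0 11.0 0.0
    endloop
  endfacet
  facet normal 0.0000 0.0000 -1.0000
    outer loop
      vertex 19.9 4.5 0.0
      vertex 14.4 0.5 0.0
      vertex 22.0 11.0 0.0
    endloop
  endfacet
  facet normal 0.8335 0.2693 0.4825
    outer loop
      vertex 22.0 11.0 0.0
      vertex 19.9 17.5 0.0
      vertex 11.0 11.0 19.0
    endloop
  endfacet
  facet normal 0.5149 0.7080 0.4834
    outer loop
      vertex 19.9 17.5 0.0
      vertex 14.4 21.5 0.0
      vertex 11.0 11.0 19.0
    endloop
  endfacet
  facet normal 0.0000 0.8752 0.4837
    outer loop
      vertex 14.4 21.5 0.0
      vertex 7.6 21.5 0.0
      vertex 11.0 11.0 19.0
    endloop
  endfacet
  facet normal -0.5149 0.7080 0.4834
    outer loop
      vertex 7.6 21.5 0.0
      vertex 2.1 17.5 0.0
      vertex 11.0 11.0 19.0
    endloop
  endfacet
  facet normal -0.8335 0.2693 0.4825
    outer loop
      vertex 2.1 17.5 0.0
      vertex 0.0 11.0 0.0
      vertex 11.0 11.0 19.0
    endloop
  endfacet
  facet normal -0.8335 -0.2693 0.4825
    outer loop
      vertex 0.0 11.0 0.0
      vertex 2.1 4.5 0.0
      vertex 11.0 11.0 19.0
    endloop
  endfacet
  facet normal -0.5149 -0.7080 0.4834
    outer loop
      vertex 2.1 4.5 0.0
      vertex 7.6 0.5 0.0
      vertex 11.0 11.0 19.0
    endloop
  endfacet
  facet normal 0.0000 -0.8752 0.4837
    outer loop
      vertex 7.6 0.5 0.0
      vertex 14.4 0.5 0.0
      vertex 11.0 11.0 19.0
    endloop
  endfacet
  facet normal 0.5149 -0.7080 0.4834
    outer loop
      vertex 14.4 0.5 0.0
      vertex 19.9 4.5 0.0
      vertex 11.0 11.0 19.0
    endloop
  endfacet
  facet normal 0.8335 -0.2693 0.4825
    outer loop
      vertex 19.9 4.5 0.0
      vertex 22.0 11.0 0.0
      vertex 11.0 11.0 19.0
    endloop
  endfacet
endsolid part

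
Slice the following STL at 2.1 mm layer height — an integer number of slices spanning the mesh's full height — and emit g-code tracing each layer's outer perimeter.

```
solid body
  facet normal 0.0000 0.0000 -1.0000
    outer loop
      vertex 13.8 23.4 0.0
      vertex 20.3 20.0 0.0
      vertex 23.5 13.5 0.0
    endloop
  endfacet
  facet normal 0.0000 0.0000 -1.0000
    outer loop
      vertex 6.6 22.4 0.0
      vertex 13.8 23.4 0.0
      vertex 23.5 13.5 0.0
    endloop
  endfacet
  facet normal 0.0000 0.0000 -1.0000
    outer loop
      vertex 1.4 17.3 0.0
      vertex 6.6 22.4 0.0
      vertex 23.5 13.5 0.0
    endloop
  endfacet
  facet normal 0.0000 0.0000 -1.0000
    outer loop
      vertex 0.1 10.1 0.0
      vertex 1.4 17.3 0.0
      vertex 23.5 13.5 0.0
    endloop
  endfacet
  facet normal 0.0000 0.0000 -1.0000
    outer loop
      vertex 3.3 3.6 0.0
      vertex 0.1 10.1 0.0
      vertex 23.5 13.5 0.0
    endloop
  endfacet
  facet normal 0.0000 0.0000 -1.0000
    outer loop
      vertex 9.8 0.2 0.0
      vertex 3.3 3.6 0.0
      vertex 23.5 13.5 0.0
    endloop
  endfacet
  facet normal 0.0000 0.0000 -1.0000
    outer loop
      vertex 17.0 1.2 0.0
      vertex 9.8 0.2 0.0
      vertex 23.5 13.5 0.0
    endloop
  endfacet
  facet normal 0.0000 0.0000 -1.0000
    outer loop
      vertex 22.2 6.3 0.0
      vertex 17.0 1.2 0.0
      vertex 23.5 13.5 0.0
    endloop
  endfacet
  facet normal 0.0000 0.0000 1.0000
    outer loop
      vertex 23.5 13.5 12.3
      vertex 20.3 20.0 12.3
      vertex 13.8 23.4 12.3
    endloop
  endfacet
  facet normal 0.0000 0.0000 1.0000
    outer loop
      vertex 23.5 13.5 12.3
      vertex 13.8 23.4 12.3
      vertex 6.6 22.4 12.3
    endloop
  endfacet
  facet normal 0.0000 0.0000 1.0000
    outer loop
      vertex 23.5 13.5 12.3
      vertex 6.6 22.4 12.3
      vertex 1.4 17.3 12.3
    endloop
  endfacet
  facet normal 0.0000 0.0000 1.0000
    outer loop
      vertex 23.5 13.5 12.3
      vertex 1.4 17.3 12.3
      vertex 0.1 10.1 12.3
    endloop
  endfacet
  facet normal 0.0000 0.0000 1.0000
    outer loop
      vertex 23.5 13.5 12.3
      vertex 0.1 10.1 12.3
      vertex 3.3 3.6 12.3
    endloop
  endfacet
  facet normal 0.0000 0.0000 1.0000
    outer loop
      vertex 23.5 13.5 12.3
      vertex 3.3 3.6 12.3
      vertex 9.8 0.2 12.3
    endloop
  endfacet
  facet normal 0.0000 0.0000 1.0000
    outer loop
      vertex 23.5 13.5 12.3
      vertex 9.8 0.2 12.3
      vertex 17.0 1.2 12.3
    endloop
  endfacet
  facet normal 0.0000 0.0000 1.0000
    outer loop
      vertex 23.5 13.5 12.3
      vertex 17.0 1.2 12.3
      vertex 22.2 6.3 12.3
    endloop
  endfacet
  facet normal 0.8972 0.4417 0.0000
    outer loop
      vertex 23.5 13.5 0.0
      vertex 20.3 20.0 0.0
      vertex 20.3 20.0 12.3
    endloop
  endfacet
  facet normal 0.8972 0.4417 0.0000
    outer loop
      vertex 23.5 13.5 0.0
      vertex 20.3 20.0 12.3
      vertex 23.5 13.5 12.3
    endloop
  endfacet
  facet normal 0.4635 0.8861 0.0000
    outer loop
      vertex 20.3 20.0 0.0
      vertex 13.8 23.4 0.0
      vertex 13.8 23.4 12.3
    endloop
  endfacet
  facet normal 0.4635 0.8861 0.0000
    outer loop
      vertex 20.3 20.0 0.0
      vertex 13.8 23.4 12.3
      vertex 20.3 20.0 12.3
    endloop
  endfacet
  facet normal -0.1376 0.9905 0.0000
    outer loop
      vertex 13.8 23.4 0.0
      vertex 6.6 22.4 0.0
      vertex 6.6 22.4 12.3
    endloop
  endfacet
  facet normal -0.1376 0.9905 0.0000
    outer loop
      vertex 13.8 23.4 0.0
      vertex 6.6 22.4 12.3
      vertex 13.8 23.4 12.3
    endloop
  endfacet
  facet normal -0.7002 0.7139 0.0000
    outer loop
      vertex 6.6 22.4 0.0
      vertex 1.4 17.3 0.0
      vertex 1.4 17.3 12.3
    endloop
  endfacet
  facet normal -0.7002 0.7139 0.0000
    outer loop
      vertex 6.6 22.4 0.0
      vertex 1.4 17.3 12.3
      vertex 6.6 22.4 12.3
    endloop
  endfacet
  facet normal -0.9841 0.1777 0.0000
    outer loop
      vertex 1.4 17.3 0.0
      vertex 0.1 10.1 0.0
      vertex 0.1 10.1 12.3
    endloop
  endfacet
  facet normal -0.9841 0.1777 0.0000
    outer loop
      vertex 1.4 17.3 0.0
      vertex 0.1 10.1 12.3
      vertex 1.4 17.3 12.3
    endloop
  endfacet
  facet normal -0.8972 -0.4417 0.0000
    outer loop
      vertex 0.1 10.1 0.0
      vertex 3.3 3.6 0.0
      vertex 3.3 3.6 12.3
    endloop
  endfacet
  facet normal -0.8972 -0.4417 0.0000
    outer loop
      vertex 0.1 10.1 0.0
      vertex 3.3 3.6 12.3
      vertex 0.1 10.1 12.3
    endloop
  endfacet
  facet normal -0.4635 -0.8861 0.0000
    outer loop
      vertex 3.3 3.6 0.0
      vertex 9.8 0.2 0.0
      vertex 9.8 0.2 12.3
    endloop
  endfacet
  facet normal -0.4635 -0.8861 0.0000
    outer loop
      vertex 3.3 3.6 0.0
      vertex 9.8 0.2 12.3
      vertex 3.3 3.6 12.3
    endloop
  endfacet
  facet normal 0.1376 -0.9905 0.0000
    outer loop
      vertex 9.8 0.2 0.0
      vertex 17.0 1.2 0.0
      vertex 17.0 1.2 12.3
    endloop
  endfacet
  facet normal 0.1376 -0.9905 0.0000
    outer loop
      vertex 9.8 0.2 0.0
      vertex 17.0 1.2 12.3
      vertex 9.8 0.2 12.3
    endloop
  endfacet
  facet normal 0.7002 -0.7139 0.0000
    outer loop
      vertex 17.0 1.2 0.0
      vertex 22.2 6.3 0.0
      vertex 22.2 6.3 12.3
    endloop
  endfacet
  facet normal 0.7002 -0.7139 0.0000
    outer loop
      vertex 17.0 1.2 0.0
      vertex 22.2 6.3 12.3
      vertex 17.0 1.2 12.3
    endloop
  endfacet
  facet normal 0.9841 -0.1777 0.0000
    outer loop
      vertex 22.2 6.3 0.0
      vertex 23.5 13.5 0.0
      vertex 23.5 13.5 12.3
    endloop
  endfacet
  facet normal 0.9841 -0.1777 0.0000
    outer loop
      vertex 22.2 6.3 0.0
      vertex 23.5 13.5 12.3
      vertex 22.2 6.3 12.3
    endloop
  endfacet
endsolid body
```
; perimeter-only toolpath
G21 ; units = mm
G90 ; absolute positioning
G28 ; home
; layer 1
G0 Z2.1
G0 X23.5 Y13.5
G1 X20.3 Y20.0
G1 X13.8 Y23.4
G1 X6.6 Y22.4
G1 X1.4 Y17.3
G1 X0.1 Y10.1
G1 X3.3 Y3.6
G1 X9.8 Y0.2
G1 X17.0 Y1.2
G1 X22.2 Y6.3
G1 X23.5 Y13.5
; layer 2
G0 Z4.1
G0 X23.5 Y13.5
G1 X20.3 Y20.0
G1 X13.8 Y23.4
G1 X6.6 Y22.4
G1 X1.4 Y17.3
G1 X0.1 Y10.1
G1 X3.3 Y3.6
G1 X9.8 Y0.2
G1 X17.0 Y1.2
G1 X22.2 Y6.3
G1 X23.5 Y13.5
; layer 3
G0 Z6.2
G0 X23.5 Y13.5
G1 X20.3 Y20.0
G1 X13.8 Y23.4
G1 X6.6 Y22.4
G1 X1.4 Y17.3
G1 X0.1 Y10.1
G1 X3.3 Y3.6
G1 X9.8 Y0.2
G1 X17.0 Y1.2
G1 X22.2 Y6.3
G1 X23.5 Y13.5
; layer 4
G0 Z8.2
G0 X23.5 Y13.5
G1 X20.3 Y20.0
G1 X13.8 Y23.4
G1 X6.6 Y22.4
G1 X1.4 Y17.3
G1 X0.1 Y10.1
G1 X3.3 Y3.6
G1 X9.8 Y0.2
G1 X17.0 Y1.2
G1 X22.2 Y6.3
G1 X23.5 Y13.5
; layer 5
G0 Z10.3
G0 X23.5 Y13.5
G1 X20.3 Y20.0
G1 X13.8 Y23.4
G1 X6.6 Y22.4
G1 X1.4 Y17.3
G1 X0.1 Y10.1
G1 X3.3 Y3.6
G1 X9.8 Y0.2
G1 X17.0 Y1.2
G1 X22.2 Y6.3
G1 X23.5 Y13.5
; layer 6
G0 Z12.3
G0 X23.5 Y13.5
G1 X20.3 Y20.0
G1 X13.8 Y23.4
G1 X6.6 Y22.4
G1 X1.4 Y17.3
G1 X0.1 Y10.1
G1 X3.3 Y3.6
G1 X9.8 Y0.2
G1 X17.0 Y1.2
G1 X22.2 Y6.3
G1 X23.5 Y13.5
M2 ; end

The solid is a regular 10-sided prism (a cylinder approximated with 10 flat sides), circumscribed radius ≈ 11.8 mm, height ≈ 12.3 mm. Slicing at Δz = 2.1 mm — 6 equal slices spanning the solid's height, so layer i sits at z = i·h/6 — gives 6 non-empty perimeters. Each is a 10-segment closed polygon; G0 lifts to the layer z and rapids to the start vertex, then G1 traces the edges.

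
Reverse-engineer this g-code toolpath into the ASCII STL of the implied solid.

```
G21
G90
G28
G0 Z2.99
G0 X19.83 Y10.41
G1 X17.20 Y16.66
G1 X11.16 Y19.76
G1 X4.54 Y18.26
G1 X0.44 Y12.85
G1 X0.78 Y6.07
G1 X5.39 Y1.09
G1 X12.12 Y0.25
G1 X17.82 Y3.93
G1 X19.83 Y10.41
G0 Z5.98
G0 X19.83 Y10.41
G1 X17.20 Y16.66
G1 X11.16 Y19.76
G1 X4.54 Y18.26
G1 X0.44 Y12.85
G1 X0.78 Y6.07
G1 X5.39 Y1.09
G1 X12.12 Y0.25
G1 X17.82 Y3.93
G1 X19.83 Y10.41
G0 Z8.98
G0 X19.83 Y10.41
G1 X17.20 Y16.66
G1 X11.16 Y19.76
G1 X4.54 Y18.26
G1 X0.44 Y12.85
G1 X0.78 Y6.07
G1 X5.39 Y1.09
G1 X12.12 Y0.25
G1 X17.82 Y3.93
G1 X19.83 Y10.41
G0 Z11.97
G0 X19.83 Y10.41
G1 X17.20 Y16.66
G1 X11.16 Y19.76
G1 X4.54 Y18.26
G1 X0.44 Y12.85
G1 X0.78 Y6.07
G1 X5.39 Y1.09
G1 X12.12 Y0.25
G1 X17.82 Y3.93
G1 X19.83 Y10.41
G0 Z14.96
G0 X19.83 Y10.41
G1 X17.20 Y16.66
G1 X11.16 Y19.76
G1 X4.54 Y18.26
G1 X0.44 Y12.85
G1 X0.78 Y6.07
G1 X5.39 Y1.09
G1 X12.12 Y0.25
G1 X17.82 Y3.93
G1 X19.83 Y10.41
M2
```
solid part
  facet normal 0.0000 0.0000 -1.0000
    outer loop
      vertex 11.16 19.76 0.00
      vertex 17.20 16.66 0.00
      vertex 19.83 10.41 0.00
    endloop
  endfacet
  facet normal 0.0000 0.0000 -1.0000
    outer loop
      vertex 4.54 18.26 0.00
      vertex 11.16 19.76 0.00
      vertex 19.83 10.41 0.00
    endloop
  endfacet
  facet normal 0.0000 0.0000 -1.0000
    outer loop
      vertex 0.44 12.85 0.00
      vertex 4.54 18.26 0.00
      vertex 19.83 10.41 0.00
    endloop
  endfacet
  facet normal 0.0000 0.0000 -1.0000
    outer loop
      vertex 0.78 6.07 0.00
      vertex 0.44 12.85 0.00
      vertex 19.83 10.41 0.00
    endloop
  endfacet
  facet normal 0.0000 0.0000 -1.0000
    outer loop
      vertex 5.39 1.09 0.00
      vertex 0.78 6.07 0.00
      vertex 19.83 10.41 0.00
    endloop
  endfacet
  facet normal 0.0000 0.0000 -1.0000
    outer loop
      vertex 12.12 0.25 0.00
      vertex 5.39 1.09 0.00
      vertex 19.83 10.41 0.00
    endloop
  endfacet
  facet normal 0.0000 0.0000 -1.0000
    outer loop
      vertex 17.82 3.93 0.00
      vertex 12.12 0.25 0.00
      vertex 19.83 10.41 0.00
    endloop
  endfacet
  facet normal 0.0000 0.0000 1.0000
    outer loop
      vertex 19.83 10.41 14.96
      vertex 17.20 16.66 14.96
      vertex 11.16 19.76 14.96
    endloop
  endfacet
  facet normal 0.0000 0.0000 1.0000
    outer loop
      vertex 19.83 10.41 14.96
      vertex 11.16 19.76 14.96
      vertex 4.54 18.26 14.96
    endloop
  endfacet
  facet normal 0.0000 0.0000 1.0000
    outer loop
      vertex 19.83 10.41 14.96
      vertex 4.54 18.26 14.96
      vertex 0.44 12.85 14.96
    endloop
  endfacet
  facet normal 0.0000 0.0000 1.0000
    outer loop
      vertex 19.83 10.41 14.96
      vertex 0.44 12.85 14.96
      vertex 0.78 6.07 14.96
    endloop
  endfacet
  facet normal 0.0000 0.0000 1.0000
    outer loop
      vertex 19.83 10.41 14.96
      vertex 0.78 6.07 14.96
      vertex 5.39 1.09 14.96
    endloop
  endfacet
  facet normal 0.0000 0.0000 1.0000
    outer loop
      vertex 19.83 10.41 14.96
      vertex 5.39 1.09 14.96
      vertex 12.12 0.25 14.96
    endloop
  endfacet
  facet normal 0.0000 0.0000 1.0000
    outer loop
      vertex 19.83 10.41 14.96
      vertex 12.12 0.25 14.96
      vertex 17.82 3.93 14.96
    endloop
  endfacet
  facet normal 0.9217 0.3879 0.0000
    outer loop
      vertex 19.83 10.41 0.00
      vertex 17.20 16.66 0.00
      vertex 17.20 16.66 14.96
    endloop
  endfacet
  facet normal 0.9217 0.3879 0.0000
    outer loop
      vertex 19.83 10.41 0.00
      vertex 17.20 16.66 14.96
      vertex 19.83 10.41 14.96
    endloop
  endfacet
  facet normal 0.4566 0.8897 0.0000
    outer loop
      vertex 17.20 16.66 0.00
      vertex 11.16 19.76 0.00
      vertex 11.16 19.76 14.96
    endloop
  endfacet
  facet normal 0.4566 0.8897 0.0000
    outer loop
      vertex 17.20 16.66 0.00
      vertex 11.16 19.76 14.96
      vertex 17.20 16.66 14.96
    endloop
  endfacet
  facet normal -0.2210 0.9753 0.0000
    outer loop
      vertex 11.16 19.76 0.00
      vertex 4.54 18.26 0.00
      vertex 4.54 18.26 14.96
    endloop
  endfacet
  facet normal -0.2210 0.9753 0.0000
    outer loop
      vertex 11.16 19.76 0.00
      vertex 4.54 18.26 14.96
      vertex 11.16 19.76 14.96
    endloop
  endfacet
  facet normal -0.7970 0.6040 0.0000
    outer loop
      vertex 4.54 18.26 0.00
      vertex 0.44 12.85 0.00
      vertex 0.44 12.85 14.96
    endloop
  endfacet
  facet normal -0.7970 0.6040 0.0000
    outer loop
      vertex 4.54 18.26 0.00
      vertex 0.44 12.85 14.96
      vertex 4.54 18.26 14.96
    endloop
  endfacet
  facet normal -0.9987 -0.0501 0.0000
    outer loop
      vertex 0.44 12.85 0.00
      vertex 0.78 6.07 0.00
      vertex 0.78 6.07 14.96
    endloop
  endfacet
  facet normal -0.9987 -0.0501 0.0000
    outer loop
      vertex 0.44 12.85 0.00
      vertex 0.78 6.07 14.96
      vertex 0.44 12.85 14.96
    endloop
  endfacet
  facet normal -0.7338 -0.6793 0.0000
    outer loop
      vertex 0.78 6.07 0.00
      vertex 5.39 1.09 0.00
      vertex 5.39 1.09 14.96
    endloop
  endfacet
  facet normal -0.7338 -0.6793 0.0000
    outer loop
      vertex 0.78 6.07 0.00
      vertex 5.39 1.09 14.96
      vertex 0.78 6.07 14.96
    endloop
  endfacet
  facet normal -0.1239 -0.9923 0.0000
    outer loop
      vertex 5.39 1.09 0.00
      vertex 12.12 0.25 0.00
      vertex 12.12 0.25 14.96
    endloop
  endfacet
  facet normal -0.1239 -0.9923 0.0000
    outer loop
      vertex 5.39 1.09 0.00
      vertex 12.12 0.25 14.96
      vertex 5.39 1.09 14.96
    endloop
  endfacet
  facet normal 0.5424 -0.8401 0.0000
    outer loop
      vertex 12.12 0.25 0.00
      vertex 17.82 3.93 0.00
      vertex 17.82 3.93 14.96
    endloop
  endfacet
  facet normal 0.5424 -0.8401 0.0000
    outer loop
      vertex 12.12 0.25 0.00
      vertex 17.82 3.93 14.96
      vertex 12.12 0.25 14.96
    endloop
  endfacet
  facet normal 0.9551 -0.2963 0.0000
    outer loop
      vertex 17.82 3.93 0.00
      vertex 19.83 10.41 0.00
      vertex 19.83 10.41 14.96
    endloop
  endfacet
  facet normal 0.9551 -0.2963 0.0000
    outer loop
      vertex 17.82 3.93 0.00
      vertex 19.83 10.41 14.96
      vertex 17.82 3.93 14.96
    endloop
  endfacet
endsolid part

The G0 Z moves step by Δz≈2.99 mm. Every layer's G1 loop is the same polygon, so the solid is a straight extrusion of it from z=0 to z≈15. Closing with flat bottom and top caps and triangulating gives 32 facets — a regular 9-sided prism (a cylinder approximated with 9 flat sides), circumscribed radius ≈ 9.92 mm, height ≈ 15 mm.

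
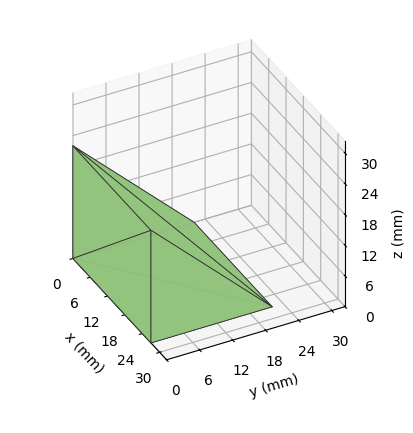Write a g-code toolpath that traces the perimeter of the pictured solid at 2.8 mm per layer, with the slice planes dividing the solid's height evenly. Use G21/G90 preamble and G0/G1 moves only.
Reading the render: the shape is a wedge (ramp): 27 × 22 mm base, rising to 22 mm along the y=0 edge and sloping linearly to z=0 at y=22 (dimensions read to the nearest mm from the axis ticks). For the g-code, the solid's height is divided into equal slices at the stated Δz and each level perimeter traced with G1 moves after a G0 lift.

; perimeter-only toolpath
G21 ; units = mm
G90 ; absolute positioning
G28 ; home
; layer 1
G0 Z2.8
G0 X0.0 Y0.0
G1 X27.0 Y0.0
G1 X27.0 Y19.2
G1 X0.0 Y19.2
G1 X0.0 Y0.0
; layer 2
G0 Z5.5
G0 X0.0 Y0.0
G1 X27.0 Y0.0
G1 X27.0 Y16.5
G1 X0.0 Y16.5
G1 X0.0 Y0.0
; layer 3
G0 Z8.2
G0 X0.0 Y0.0
G1 X27.0 Y0.0
G1 X27.0 Y13.8
G1 X0.0 Y13.8
G1 X0.0 Y0.0
; layer 4
G0 Z11.0
G0 X0.0 Y0.0
G1 X27.0 Y0.0
G1 X27.0 Y11.0
G1 X0.0 Y11.0
G1 X0.0 Y0.0
; layer 5
G0 Z13.8
G0 X0.0 Y0.0
G1 X27.0 Y0.0
G1 X27.0 Y8.2
G1 X0.0 Y8.2
G1 X0.0 Y0.0
; layer 6
G0 Z16.5
G0 X0.0 Y0.0
G1 X27.0 Y0.0
G1 X27.0 Y5.5
G1 X0.0 Y5.5
G1 X0.0 Y0.0
; layer 7
G0 Z19.2
G0 X0.0 Y0.0
G1 X27.0 Y0.0
G1 X27.0 Y2.8
G1 X0.0 Y2.8
G1 X0.0 Y0.0
M2 ; end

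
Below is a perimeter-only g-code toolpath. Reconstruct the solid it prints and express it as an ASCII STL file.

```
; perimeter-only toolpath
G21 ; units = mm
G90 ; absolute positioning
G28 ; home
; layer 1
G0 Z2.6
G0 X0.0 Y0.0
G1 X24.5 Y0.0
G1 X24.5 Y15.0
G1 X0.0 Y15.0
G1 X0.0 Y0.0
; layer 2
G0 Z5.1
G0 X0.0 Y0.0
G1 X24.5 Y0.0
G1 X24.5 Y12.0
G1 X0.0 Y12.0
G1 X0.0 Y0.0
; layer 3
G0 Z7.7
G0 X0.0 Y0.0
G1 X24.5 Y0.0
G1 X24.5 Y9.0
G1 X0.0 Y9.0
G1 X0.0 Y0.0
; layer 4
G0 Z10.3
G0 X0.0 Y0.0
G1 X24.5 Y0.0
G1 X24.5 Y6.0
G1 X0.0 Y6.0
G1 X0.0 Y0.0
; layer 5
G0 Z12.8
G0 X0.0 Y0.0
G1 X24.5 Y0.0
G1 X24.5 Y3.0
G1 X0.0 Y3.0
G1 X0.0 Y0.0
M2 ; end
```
solid part
  facet normal 0.0000 0.0000 -1.0000
    outer loop
      vertex 24.5 18.0 0.0
      vertex 24.5 0.0 0.0
      vertex 0.0 0.0 0.0
    endloop
  endfacet
  facet normal 0.0000 0.0000 -1.0000
    outer loop
      vertex 0.0 18.0 0.0
      vertex 24.5 18.0 0.0
      vertex 0.0 0.0 0.0
    endloop
  endfacet
  facet normal 0.0000 -1.0000 0.0000
    outer loop
      vertex 0.0 0.0 0.0
      vertex 24.5 0.0 0.0
      vertex 24.5 0.0 15.4
    endloop
  endfacet
  facet normal 0.0000 -1.0000 0.0000
    outer loop
      vertex 0.0 0.0 0.0
      vertex 24.5 0.0 15.4
      vertex 0.0 0.0 15.4
    endloop
  endfacet
  facet normal 0.0000 0.6501 0.7599
    outer loop
      vertex 0.0 0.0 15.4
      vertex 24.5 0.0 15.4
      vertex 24.5 18.0 0.0
    endloop
  endfacet
  facet normal 0.0000 0.6501 0.7599
    outer loop
      vertex 0.0 0.0 15.4
      vertex 24.5 18.0 0.0
      vertex 0.0 18.0 0.0
    endloop
  endfacet
  facet normal -1.0000 0.0000 0.0000
    outer loop
      vertex 0.0 0.0 15.4
      vertex 0.0 18.0 0.0
      vertex 0.0 0.0 0.0
    endloop
  endfacet
  facet normal 1.0000 0.0000 0.0000
    outer loop
      vertex 24.5 0.0 0.0
      vertex 24.5 18.0 0.0
      vertex 24.5 0.0 15.4
    endloop
  endfacet
endsolid part

The G0 Z moves step by Δz≈2.6 mm. The G1 loops shrink linearly with z, so the solid tapers from its base footprint up to z≈15.4. Closing with a flat bottom cap and the tapered top and triangulating gives 8 facets — a wedge (ramp): 24.5 × 18 mm base, rising to 15.4 mm along the y=0 edge and sloping linearly to z=0 at y=18.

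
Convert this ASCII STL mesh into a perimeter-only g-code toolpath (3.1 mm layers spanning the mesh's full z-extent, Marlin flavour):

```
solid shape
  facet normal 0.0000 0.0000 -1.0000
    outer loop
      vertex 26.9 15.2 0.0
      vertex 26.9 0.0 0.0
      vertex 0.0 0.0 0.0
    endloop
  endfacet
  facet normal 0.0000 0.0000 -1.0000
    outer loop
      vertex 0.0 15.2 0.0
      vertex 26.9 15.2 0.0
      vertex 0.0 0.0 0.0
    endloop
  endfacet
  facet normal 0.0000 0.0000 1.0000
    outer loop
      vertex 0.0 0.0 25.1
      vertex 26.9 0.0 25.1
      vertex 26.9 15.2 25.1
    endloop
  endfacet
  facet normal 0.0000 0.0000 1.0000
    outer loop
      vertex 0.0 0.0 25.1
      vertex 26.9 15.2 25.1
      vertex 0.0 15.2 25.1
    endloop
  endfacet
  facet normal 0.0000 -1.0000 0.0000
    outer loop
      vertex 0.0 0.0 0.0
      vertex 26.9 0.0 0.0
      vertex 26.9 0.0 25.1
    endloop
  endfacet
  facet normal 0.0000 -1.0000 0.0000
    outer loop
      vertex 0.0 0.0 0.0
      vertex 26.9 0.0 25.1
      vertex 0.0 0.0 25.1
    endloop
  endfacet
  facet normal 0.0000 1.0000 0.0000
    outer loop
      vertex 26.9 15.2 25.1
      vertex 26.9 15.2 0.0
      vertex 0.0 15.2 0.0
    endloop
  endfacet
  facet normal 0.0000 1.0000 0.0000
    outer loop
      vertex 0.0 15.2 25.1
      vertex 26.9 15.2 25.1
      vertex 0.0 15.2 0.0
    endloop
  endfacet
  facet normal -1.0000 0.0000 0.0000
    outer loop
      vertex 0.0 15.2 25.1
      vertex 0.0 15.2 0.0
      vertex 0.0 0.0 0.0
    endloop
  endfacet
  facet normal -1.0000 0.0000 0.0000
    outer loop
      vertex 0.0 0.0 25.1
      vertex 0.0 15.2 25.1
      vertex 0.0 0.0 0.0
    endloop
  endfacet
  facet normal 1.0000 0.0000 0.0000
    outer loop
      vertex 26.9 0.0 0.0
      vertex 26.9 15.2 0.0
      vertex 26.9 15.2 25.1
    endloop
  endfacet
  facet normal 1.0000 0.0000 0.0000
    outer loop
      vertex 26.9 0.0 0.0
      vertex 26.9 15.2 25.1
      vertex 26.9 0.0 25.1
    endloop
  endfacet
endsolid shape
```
; perimeter-only toolpath
G21 ; units = mm
G90 ; absolute positioning
G28 ; home
; layer 1
G0 Z3.1
G0 X0.0 Y0.0
G1 X26.9 Y0.0
G1 X26.9 Y15.2
G1 X0.0 Y15.2
G1 X0.0 Y0.0
; layer 2
G0 Z6.3
G0 X0.0 Y0.0
G1 X26.9 Y0.0
G1 X26.9 Y15.2
G1 X0.0 Y15.2
G1 X0.0 Y0.0
; layer 3
G0 Z9.4
G0 X0.0 Y0.0
G1 X26.9 Y0.0
G1 X26.9 Y15.2
G1 X0.0 Y15.2
G1 X0.0 Y0.0
; layer 4
G0 Z12.6
G0 X0.0 Y0.0
G1 X26.9 Y0.0
G1 X26.9 Y15.2
G1 X0.0 Y15.2
G1 X0.0 Y0.0
; layer 5
G0 Z15.7
G0 X0.0 Y0.0
G1 X26.9 Y0.0
G1 X26.9 Y15.2
G1 X0.0 Y15.2
G1 X0.0 Y0.0
; layer 6
G0 Z18.8
G0 X0.0 Y0.0
G1 X26.9 Y0.0
G1 X26.9 Y15.2
G1 X0.0 Y15.2
G1 X0.0 Y0.0
; layer 7
G0 Z22.0
G0 X0.0 Y0.0
G1 X26.9 Y0.0
G1 X26.9 Y15.2
G1 X0.0 Y15.2
G1 X0.0 Y0.0
; layer 8
G0 Z25.1
G0 X0.0 Y0.0
G1 X26.9 Y0.0
G1 X26.9 Y15.2
G1 X0.0 Y15.2
G1 X0.0 Y0.0
M2 ; end

The solid is a rectangular box, roughly 26.9 × 15.2 mm footprint and 25.1 mm tall. Slicing at Δz = 3.1 mm — 8 equal slices spanning the solid's height, so layer i sits at z = i·h/8 — gives 8 non-empty perimeters. Each is a 4-segment closed polygon; G0 lifts to the layer z and rapids to the start vertex, then G1 traces the edges.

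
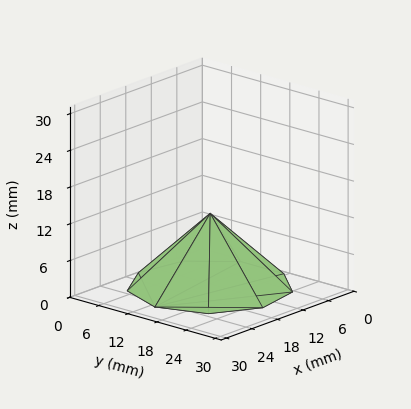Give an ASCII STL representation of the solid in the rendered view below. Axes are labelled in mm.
Reading the render: the shape is a regular 9-sided pyramid, base circumscribed radius ≈ 13 mm, apex at z ≈ 12 mm (dimensions read to the nearest mm from the axis ticks). For the STL, each face is triangulated and given an outward normal.

solid part
  facet normal 0.0000 0.0000 -1.0000
    outer loop
      vertex 15.257 25.803 0.000
      vertex 22.959 21.356 0.000
      vertex 26.000 13.000 0.000
    endloop
  endfacet
  facet normal 0.0000 0.0000 -1.0000
    outer loop
      vertex 6.500 24.258 0.000
      vertex 15.257 25.803 0.000
      vertex 26.000 13.000 0.000
    endloop
  endfacet
  facet normal 0.0000 0.0000 -1.0000
    outer loop
      vertex 0.784 17.446 0.000
      vertex 6.500 24.258 0.000
      vertex 26.000 13.000 0.000
    endloop
  endfacet
  facet normal 0.0000 0.0000 -1.0000
    outer loop
      vertex 0.784 8.554 0.000
      vertex 0.784 17.446 0.000
      vertex 26.000 13.000 0.000
    endloop
  endfacet
  facet normal 0.0000 0.0000 -1.0000
    outer loop
      vertex 6.500 1.742 0.000
      vertex 0.784 8.554 0.000
      vertex 26.000 13.000 0.000
    endloop
  endfacet
  facet normal 0.0000 0.0000 -1.0000
    outer loop
      vertex 15.257 0.197 0.000
      vertex 6.500 1.742 0.000
      vertex 26.000 13.000 0.000
    endloop
  endfacet
  facet normal 0.0000 0.0000 -1.0000
    outer loop
      vertex 22.959 4.644 0.000
      vertex 15.257 0.197 0.000
      vertex 26.000 13.000 0.000
    endloop
  endfacet
  facet normal 0.6585 0.2397 0.7134
    outer loop
      vertex 26.000 13.000 0.000
      vertex 22.959 21.356 0.000
      vertex 13.000 13.000 12.000
    endloop
  endfacet
  facet normal 0.3504 0.6069 0.7134
    outer loop
      vertex 22.959 21.356 0.000
      vertex 15.257 25.803 0.000
      vertex 13.000 13.000 12.000
    endloop
  endfacet
  facet normal -0.1218 0.6901 0.7134
    outer loop
      vertex 15.257 25.803 0.000
      vertex 6.500 24.258 0.000
      vertex 13.000 13.000 12.000
    endloop
  endfacet
  facet normal -0.5368 0.4505 0.7134
    outer loop
      vertex 6.500 24.258 0.000
      vertex 0.784 17.446 0.000
      vertex 13.000 13.000 12.000
    endloop
  endfacet
  facet normal -0.7008 0.0000 0.7134
    outer loop
      vertex 0.784 17.446 0.000
      vertex 0.784 8.554 0.000
      vertex 13.000 13.000 12.000
    endloop
  endfacet
  facet normal -0.5368 -0.4505 0.7134
    outer loop
      vertex 0.784 8.554 0.000
      vertex 6.500 1.742 0.000
      vertex 13.000 13.000 12.000
    endloop
  endfacet
  facet normal -0.1218 -0.6901 0.7134
    outer loop
      vertex 6.500 1.742 0.000
      vertex 15.257 0.197 0.000
      vertex 13.000 13.000 12.000
    endloop
  endfacet
  facet normal 0.3504 -0.6069 0.7134
    outer loop
      vertex 15.257 0.197 0.000
      vertex 22.959 4.644 0.000
      vertex 13.000 13.000 12.000
    endloop
  endfacet
  facet normal 0.6585 -0.2397 0.7134
    outer loop
      vertex 22.959 4.644 0.000
      vertex 26.000 13.000 0.000
      vertex 13.000 13.000 12.000
    endloop
  endfacet
endsolid part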